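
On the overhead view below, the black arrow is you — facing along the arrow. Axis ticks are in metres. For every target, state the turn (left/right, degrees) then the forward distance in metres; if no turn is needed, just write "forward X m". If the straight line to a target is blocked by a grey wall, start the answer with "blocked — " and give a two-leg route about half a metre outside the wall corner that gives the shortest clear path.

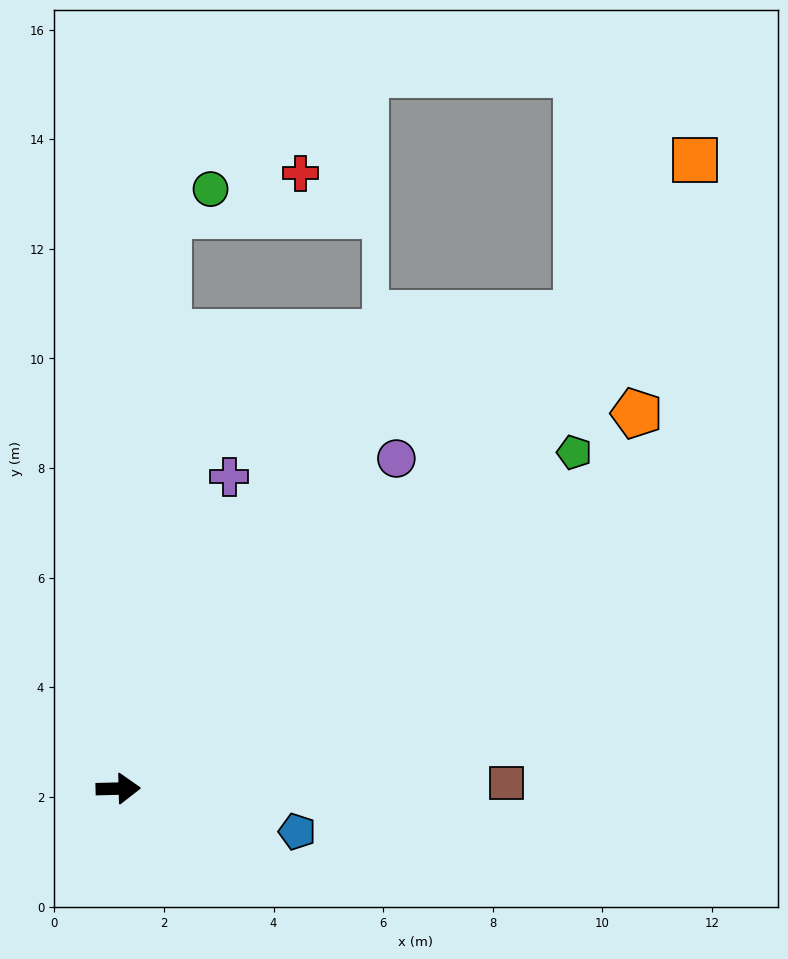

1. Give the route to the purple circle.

turn left 48°, forward 7.9 m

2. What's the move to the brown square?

forward 7.1 m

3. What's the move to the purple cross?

turn left 69°, forward 6.0 m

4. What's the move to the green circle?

blocked — turn left 84°, forward 10.5 m, then turn right 54°, forward 0.9 m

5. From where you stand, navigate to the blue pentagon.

turn right 15°, forward 3.4 m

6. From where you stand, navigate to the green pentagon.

turn left 35°, forward 10.3 m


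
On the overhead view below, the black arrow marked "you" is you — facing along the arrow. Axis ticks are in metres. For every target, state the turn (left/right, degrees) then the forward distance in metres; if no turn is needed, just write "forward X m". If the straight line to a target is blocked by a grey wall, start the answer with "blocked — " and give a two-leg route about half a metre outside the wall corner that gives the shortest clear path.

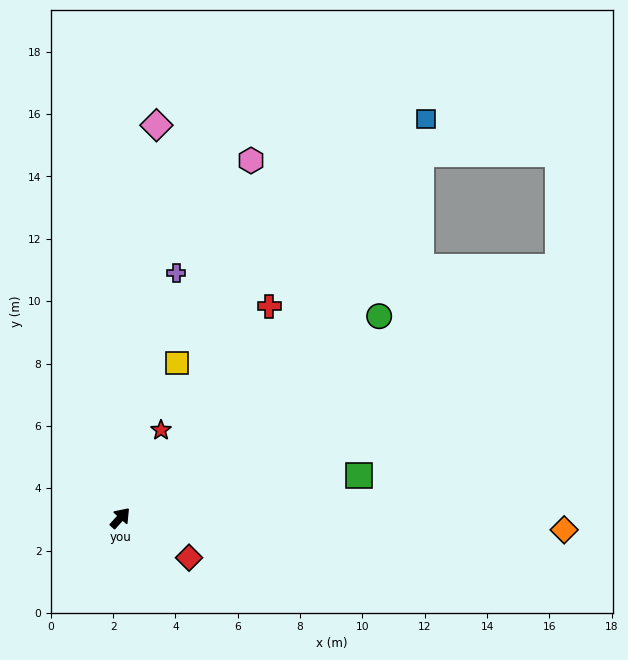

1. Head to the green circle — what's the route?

turn right 10°, forward 10.5 m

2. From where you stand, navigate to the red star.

turn left 17°, forward 3.1 m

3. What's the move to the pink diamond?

turn left 37°, forward 12.7 m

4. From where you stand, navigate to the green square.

turn right 38°, forward 7.8 m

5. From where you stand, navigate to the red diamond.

turn right 78°, forward 2.5 m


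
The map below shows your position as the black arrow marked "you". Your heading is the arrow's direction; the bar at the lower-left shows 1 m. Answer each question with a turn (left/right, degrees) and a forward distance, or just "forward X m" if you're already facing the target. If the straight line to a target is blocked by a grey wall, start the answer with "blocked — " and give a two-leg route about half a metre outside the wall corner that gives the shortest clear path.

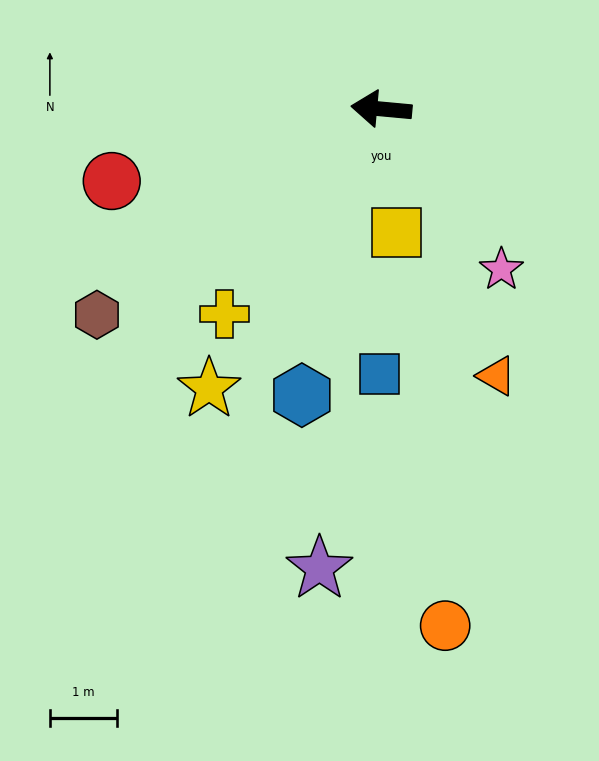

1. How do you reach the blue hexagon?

turn left 80°, forward 4.4 m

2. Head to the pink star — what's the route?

turn left 132°, forward 3.0 m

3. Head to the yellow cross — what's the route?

turn left 58°, forward 3.8 m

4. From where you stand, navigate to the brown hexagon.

turn left 41°, forward 5.2 m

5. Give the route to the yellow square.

turn left 102°, forward 1.8 m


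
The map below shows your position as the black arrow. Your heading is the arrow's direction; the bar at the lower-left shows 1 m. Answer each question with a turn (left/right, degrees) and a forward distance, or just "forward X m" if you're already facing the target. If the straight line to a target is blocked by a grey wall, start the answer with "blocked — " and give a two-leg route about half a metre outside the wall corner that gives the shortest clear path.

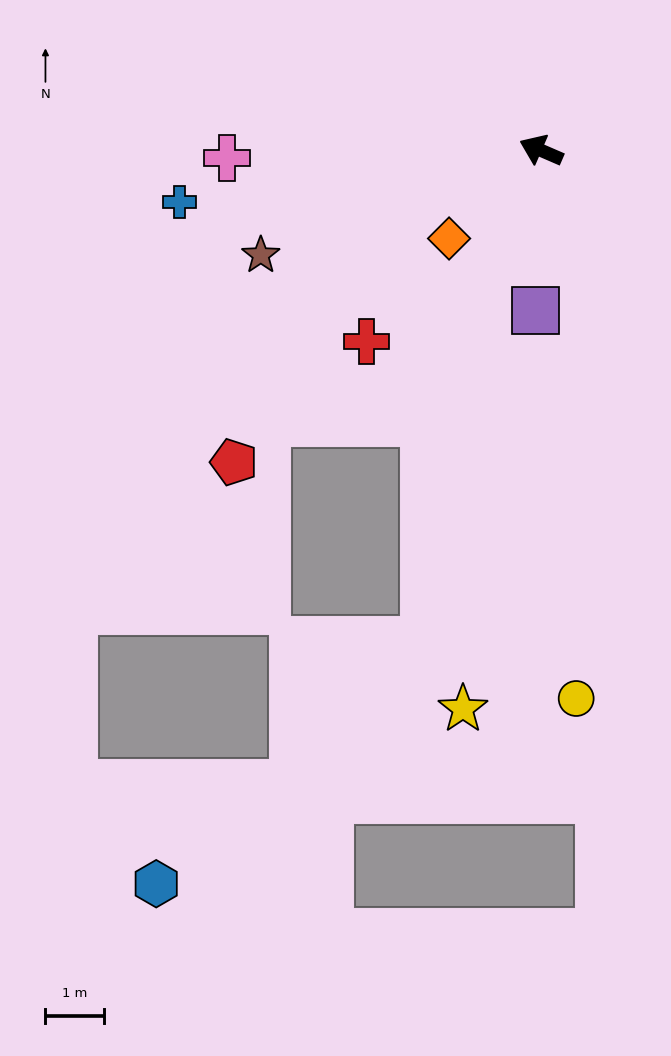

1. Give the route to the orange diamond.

turn left 67°, forward 2.2 m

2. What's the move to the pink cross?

turn left 25°, forward 5.4 m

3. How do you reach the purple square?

turn left 111°, forward 2.8 m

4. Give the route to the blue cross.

turn left 32°, forward 6.3 m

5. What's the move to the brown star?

turn left 44°, forward 5.1 m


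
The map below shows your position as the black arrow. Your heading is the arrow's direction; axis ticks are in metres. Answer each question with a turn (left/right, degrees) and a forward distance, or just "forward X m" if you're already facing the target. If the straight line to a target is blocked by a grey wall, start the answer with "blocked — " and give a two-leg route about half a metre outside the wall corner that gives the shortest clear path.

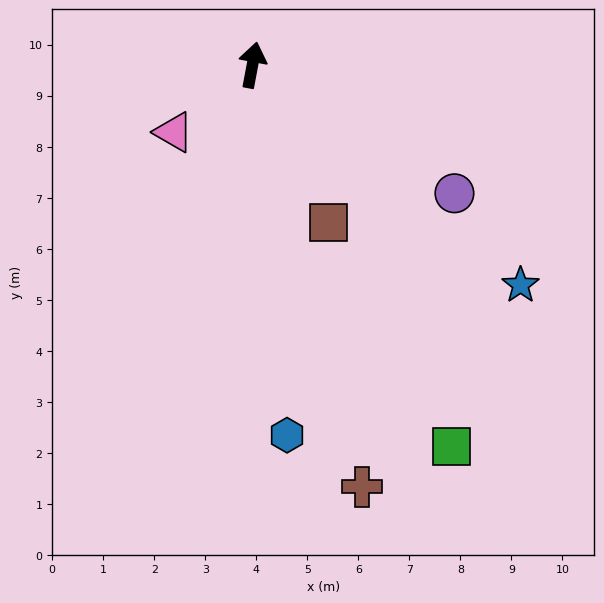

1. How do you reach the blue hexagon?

turn right 164°, forward 7.3 m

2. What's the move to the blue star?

turn right 119°, forward 6.8 m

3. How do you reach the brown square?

turn right 144°, forward 3.4 m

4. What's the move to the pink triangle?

turn left 141°, forward 2.0 m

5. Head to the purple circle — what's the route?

turn right 112°, forward 4.7 m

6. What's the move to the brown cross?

turn right 155°, forward 8.5 m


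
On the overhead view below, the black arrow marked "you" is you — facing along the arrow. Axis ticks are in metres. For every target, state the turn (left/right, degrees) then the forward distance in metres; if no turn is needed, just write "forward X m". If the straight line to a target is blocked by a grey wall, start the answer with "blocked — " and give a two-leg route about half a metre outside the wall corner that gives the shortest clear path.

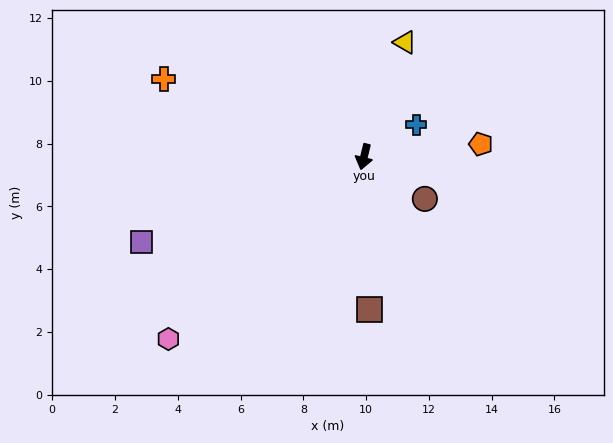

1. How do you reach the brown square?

turn left 16°, forward 4.9 m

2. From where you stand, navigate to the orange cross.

turn right 98°, forward 6.8 m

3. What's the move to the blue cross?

turn left 135°, forward 2.0 m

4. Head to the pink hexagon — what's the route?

turn right 33°, forward 8.5 m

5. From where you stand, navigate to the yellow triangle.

turn left 174°, forward 3.9 m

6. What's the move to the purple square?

turn right 55°, forward 7.6 m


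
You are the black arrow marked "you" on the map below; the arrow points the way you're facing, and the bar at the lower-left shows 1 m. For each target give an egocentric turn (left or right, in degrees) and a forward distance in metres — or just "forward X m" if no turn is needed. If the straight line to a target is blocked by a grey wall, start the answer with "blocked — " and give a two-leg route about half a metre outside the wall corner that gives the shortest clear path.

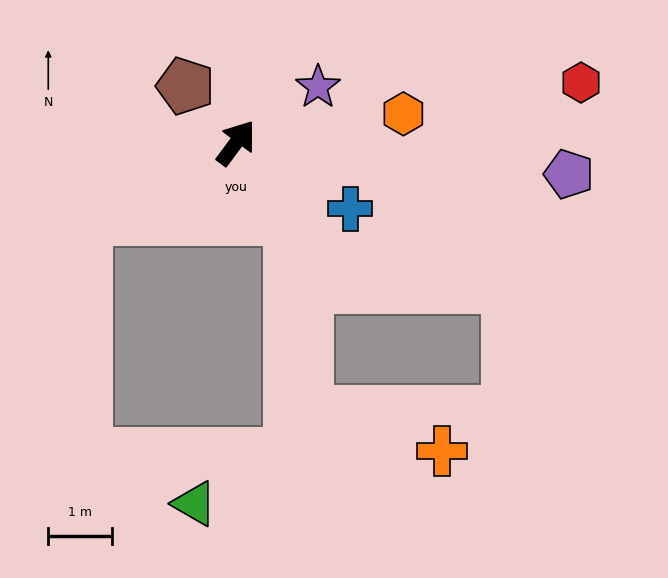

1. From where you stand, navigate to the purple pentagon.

turn right 59°, forward 5.2 m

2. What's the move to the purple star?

turn right 19°, forward 1.6 m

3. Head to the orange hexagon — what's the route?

turn right 44°, forward 2.7 m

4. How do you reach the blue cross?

turn right 84°, forward 2.1 m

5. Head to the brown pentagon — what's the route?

turn left 78°, forward 1.2 m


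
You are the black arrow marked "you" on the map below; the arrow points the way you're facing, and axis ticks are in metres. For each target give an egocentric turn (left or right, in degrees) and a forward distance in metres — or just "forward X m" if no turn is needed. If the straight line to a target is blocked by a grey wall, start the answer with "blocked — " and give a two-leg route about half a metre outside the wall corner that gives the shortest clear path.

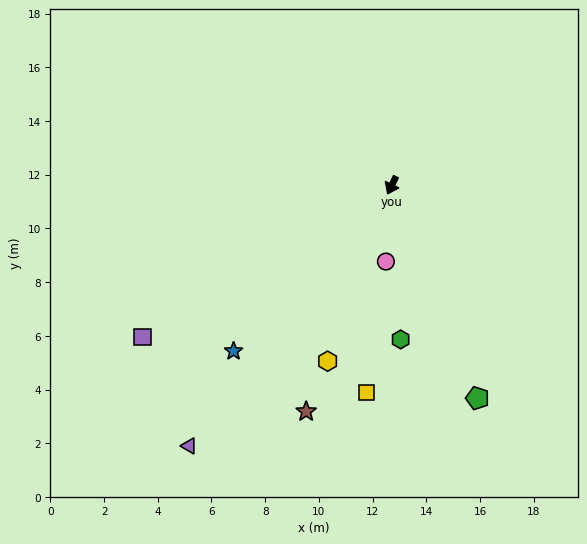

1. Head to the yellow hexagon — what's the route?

turn left 6°, forward 7.0 m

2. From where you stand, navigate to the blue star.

turn right 18°, forward 8.5 m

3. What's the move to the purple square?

turn right 33°, forward 10.9 m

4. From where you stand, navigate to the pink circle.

turn left 21°, forward 2.9 m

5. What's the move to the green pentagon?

turn left 48°, forward 8.5 m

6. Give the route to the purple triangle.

turn right 12°, forward 12.3 m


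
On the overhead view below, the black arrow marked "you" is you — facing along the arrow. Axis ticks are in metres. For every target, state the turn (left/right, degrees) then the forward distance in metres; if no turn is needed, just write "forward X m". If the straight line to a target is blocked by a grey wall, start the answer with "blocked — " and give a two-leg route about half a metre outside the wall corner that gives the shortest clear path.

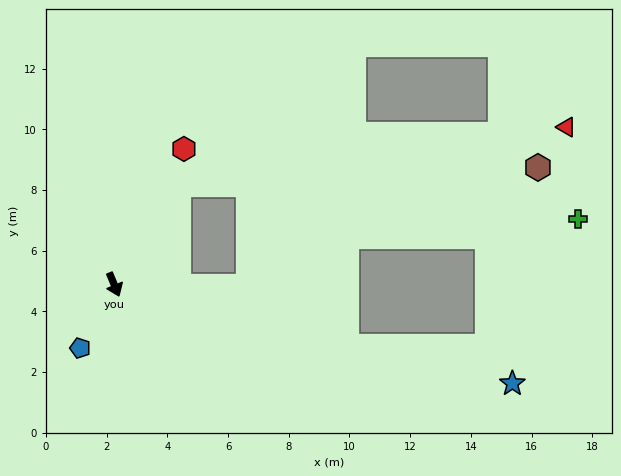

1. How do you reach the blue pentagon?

turn right 51°, forward 2.4 m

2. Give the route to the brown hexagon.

blocked — turn left 125°, forward 3.9 m, then turn right 55°, forward 11.9 m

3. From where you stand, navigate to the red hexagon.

turn left 130°, forward 5.0 m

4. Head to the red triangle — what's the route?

blocked — turn left 66°, forward 4.4 m, then turn left 28°, forward 11.7 m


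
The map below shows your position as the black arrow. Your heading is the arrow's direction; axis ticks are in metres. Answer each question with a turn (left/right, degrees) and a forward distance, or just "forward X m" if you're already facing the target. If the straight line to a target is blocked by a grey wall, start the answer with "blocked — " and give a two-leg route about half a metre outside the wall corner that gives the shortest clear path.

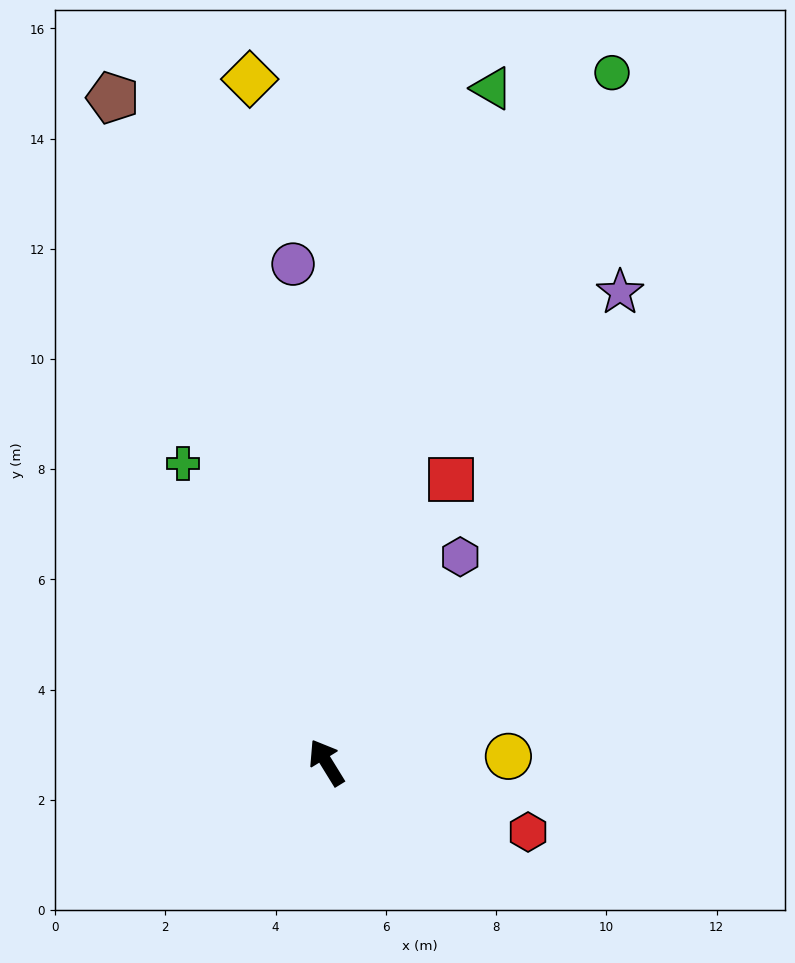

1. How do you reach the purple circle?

turn right 28°, forward 9.1 m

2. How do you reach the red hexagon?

turn right 141°, forward 3.9 m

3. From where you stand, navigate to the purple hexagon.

turn right 65°, forward 4.5 m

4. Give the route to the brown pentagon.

turn right 14°, forward 12.7 m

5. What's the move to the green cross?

turn right 6°, forward 6.0 m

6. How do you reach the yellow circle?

turn right 120°, forward 3.3 m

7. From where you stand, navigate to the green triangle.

turn right 45°, forward 12.6 m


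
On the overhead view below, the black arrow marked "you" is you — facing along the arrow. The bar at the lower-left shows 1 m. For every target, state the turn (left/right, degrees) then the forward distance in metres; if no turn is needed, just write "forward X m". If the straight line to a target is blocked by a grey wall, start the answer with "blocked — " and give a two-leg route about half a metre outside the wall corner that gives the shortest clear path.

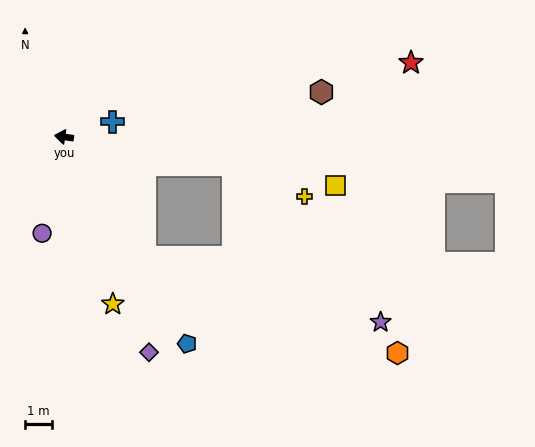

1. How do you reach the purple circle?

turn left 86°, forward 3.7 m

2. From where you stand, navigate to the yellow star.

turn left 115°, forward 6.6 m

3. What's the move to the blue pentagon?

turn left 129°, forward 9.1 m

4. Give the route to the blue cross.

turn right 154°, forward 1.9 m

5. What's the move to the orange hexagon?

blocked — turn left 133°, forward 5.5 m, then turn left 35°, forward 10.2 m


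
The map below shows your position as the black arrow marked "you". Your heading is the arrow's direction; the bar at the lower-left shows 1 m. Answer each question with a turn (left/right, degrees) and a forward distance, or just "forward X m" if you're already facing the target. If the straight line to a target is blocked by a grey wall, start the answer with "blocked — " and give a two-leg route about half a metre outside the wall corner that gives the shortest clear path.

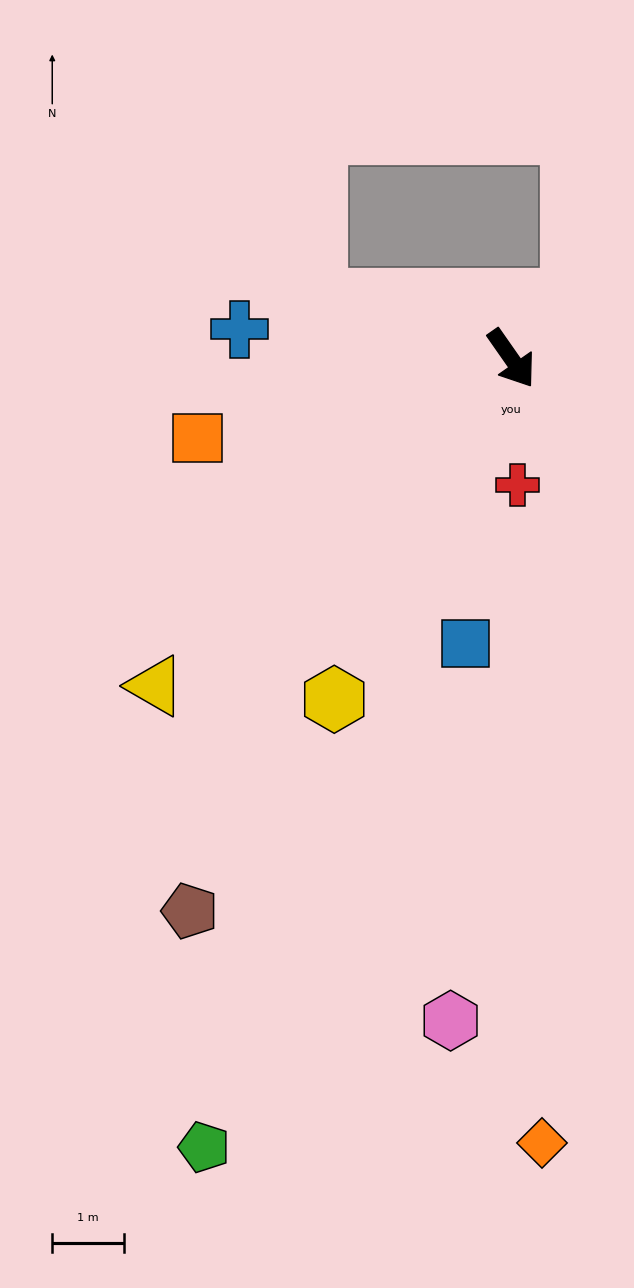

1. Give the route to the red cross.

turn right 32°, forward 1.8 m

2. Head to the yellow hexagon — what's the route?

turn right 62°, forward 5.3 m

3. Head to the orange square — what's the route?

turn right 111°, forward 4.5 m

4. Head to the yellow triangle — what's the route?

turn right 82°, forward 6.7 m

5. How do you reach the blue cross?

turn right 131°, forward 3.8 m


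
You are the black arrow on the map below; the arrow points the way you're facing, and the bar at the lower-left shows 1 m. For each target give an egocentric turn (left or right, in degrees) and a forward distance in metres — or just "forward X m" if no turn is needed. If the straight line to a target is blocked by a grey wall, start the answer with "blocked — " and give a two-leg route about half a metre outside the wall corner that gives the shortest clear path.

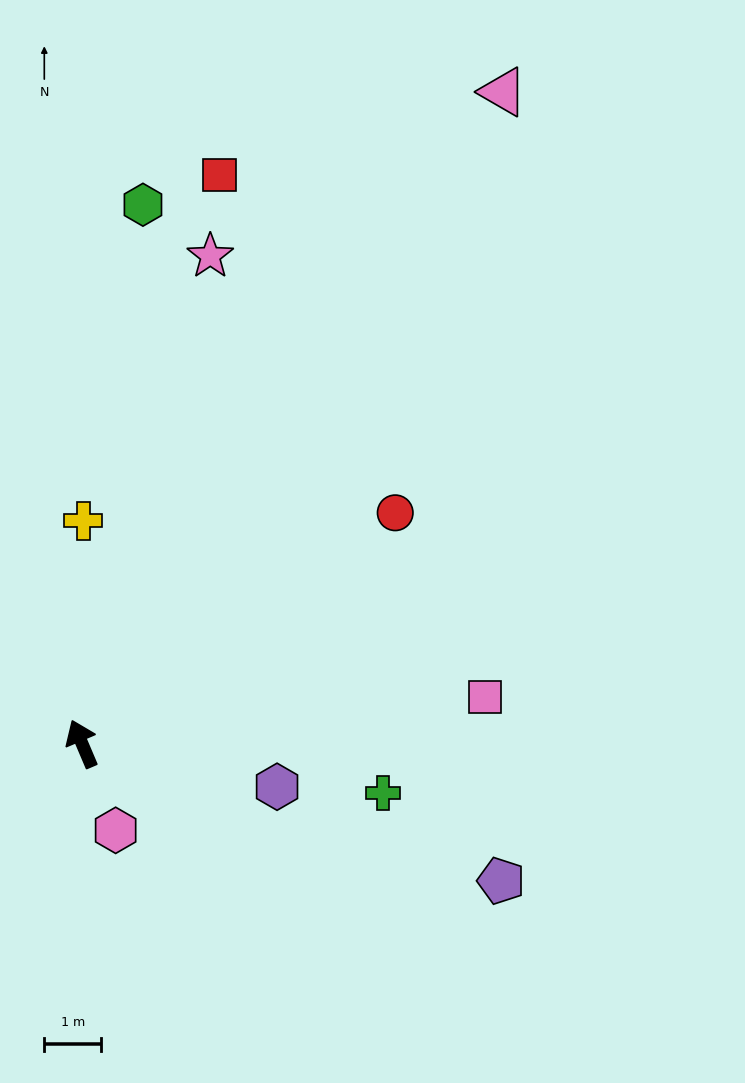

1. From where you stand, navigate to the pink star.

turn right 38°, forward 8.8 m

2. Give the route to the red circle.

turn right 77°, forward 6.8 m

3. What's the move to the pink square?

turn right 106°, forward 7.1 m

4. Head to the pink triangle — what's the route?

turn right 56°, forward 13.6 m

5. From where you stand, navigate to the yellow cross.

turn right 23°, forward 3.9 m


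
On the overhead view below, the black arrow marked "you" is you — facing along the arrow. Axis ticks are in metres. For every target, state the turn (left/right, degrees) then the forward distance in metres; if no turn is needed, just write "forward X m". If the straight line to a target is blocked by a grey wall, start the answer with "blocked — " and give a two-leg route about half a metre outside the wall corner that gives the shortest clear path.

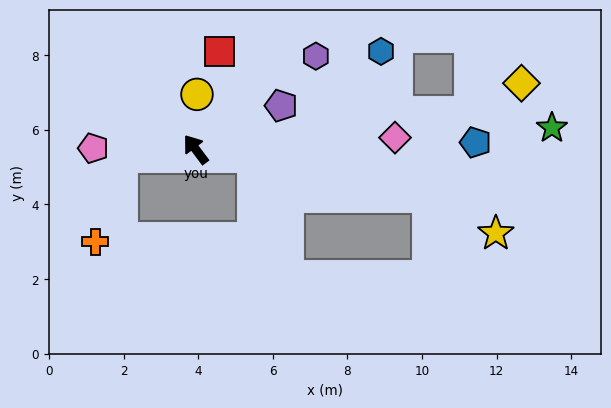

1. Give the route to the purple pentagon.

turn right 100°, forward 2.6 m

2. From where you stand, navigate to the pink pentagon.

turn left 53°, forward 2.7 m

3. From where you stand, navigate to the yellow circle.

turn right 38°, forward 1.5 m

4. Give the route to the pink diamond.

turn right 124°, forward 5.4 m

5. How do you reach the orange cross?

blocked — turn left 59°, forward 2.0 m, then turn left 66°, forward 2.4 m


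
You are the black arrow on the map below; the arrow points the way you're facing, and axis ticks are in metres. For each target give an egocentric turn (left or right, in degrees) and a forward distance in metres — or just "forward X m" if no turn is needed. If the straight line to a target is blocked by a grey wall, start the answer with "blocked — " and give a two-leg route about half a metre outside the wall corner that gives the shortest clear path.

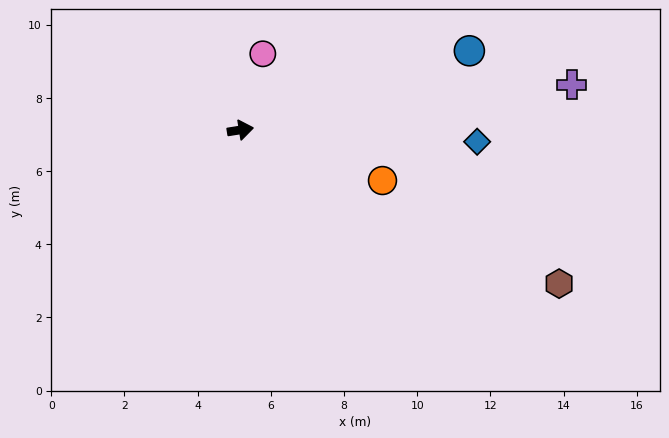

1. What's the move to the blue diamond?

turn right 12°, forward 6.5 m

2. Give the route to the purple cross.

forward 9.1 m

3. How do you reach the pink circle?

turn left 65°, forward 2.2 m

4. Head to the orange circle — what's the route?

turn right 29°, forward 4.1 m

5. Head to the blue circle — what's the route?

turn left 10°, forward 6.6 m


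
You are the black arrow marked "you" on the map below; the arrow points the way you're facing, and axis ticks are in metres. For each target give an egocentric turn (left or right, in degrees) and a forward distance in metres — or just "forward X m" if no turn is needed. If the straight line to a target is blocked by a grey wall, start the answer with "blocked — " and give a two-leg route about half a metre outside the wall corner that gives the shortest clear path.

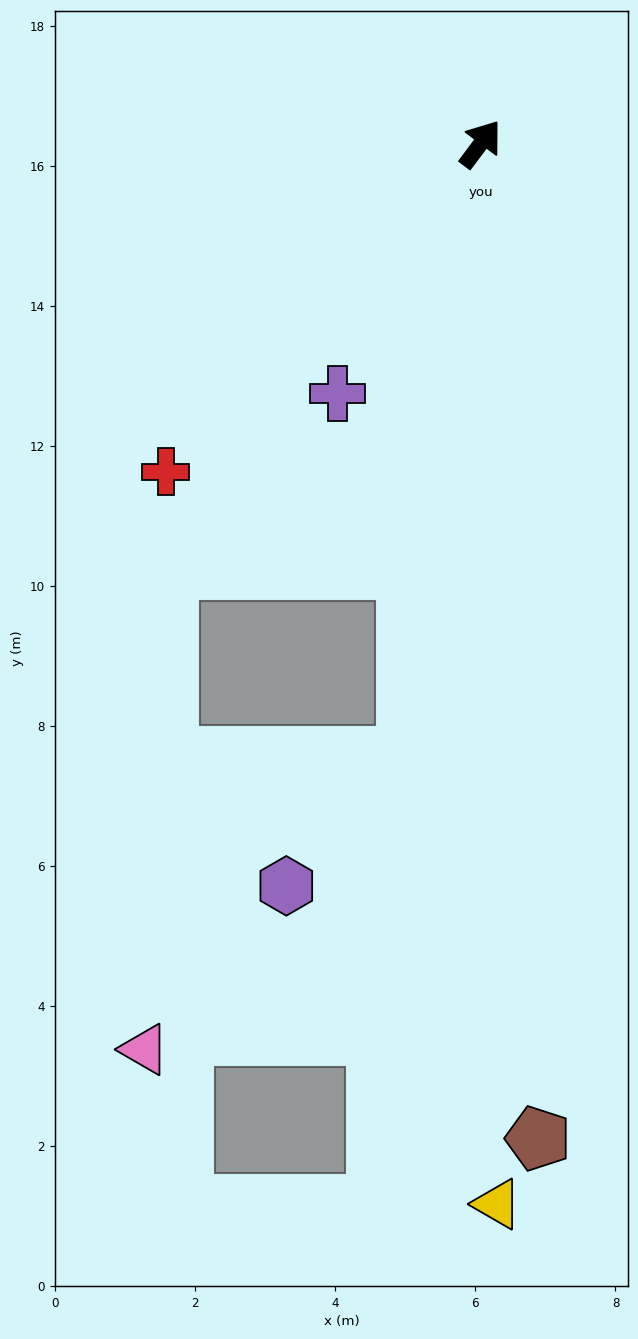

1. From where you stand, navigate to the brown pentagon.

turn right 140°, forward 14.2 m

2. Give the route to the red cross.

turn left 173°, forward 6.5 m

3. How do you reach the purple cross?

turn right 173°, forward 4.1 m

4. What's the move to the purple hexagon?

blocked — turn right 150°, forward 8.8 m, then turn right 36°, forward 2.5 m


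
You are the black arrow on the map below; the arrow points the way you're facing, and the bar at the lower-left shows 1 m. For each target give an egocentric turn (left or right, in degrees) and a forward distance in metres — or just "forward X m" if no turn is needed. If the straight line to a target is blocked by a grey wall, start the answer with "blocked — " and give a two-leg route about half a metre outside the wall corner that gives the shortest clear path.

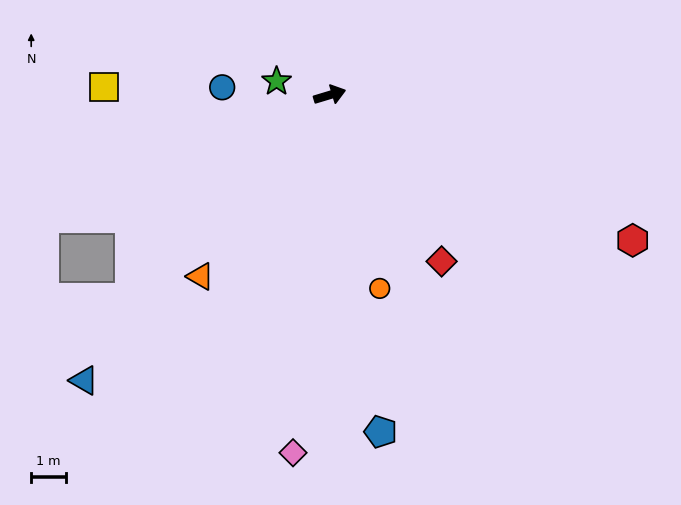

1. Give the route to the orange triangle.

turn right 142°, forward 6.4 m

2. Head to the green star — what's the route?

turn left 149°, forward 1.6 m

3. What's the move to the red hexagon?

turn right 42°, forward 9.6 m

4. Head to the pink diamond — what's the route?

turn right 113°, forward 10.3 m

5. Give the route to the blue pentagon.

turn right 98°, forward 9.7 m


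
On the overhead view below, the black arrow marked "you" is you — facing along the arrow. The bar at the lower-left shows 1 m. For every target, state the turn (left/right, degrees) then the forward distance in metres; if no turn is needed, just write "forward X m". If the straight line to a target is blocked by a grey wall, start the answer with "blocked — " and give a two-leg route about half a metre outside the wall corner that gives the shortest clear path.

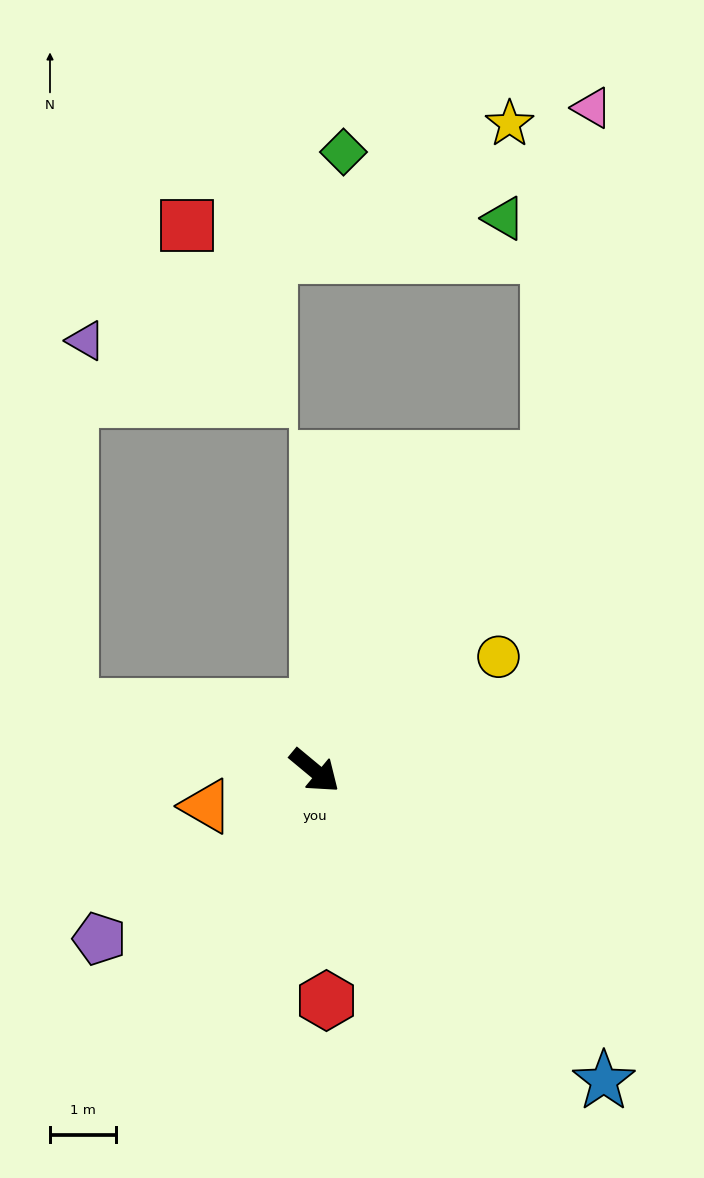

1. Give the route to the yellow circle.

turn left 72°, forward 3.3 m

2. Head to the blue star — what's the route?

turn right 7°, forward 6.5 m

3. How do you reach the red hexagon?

turn right 47°, forward 3.5 m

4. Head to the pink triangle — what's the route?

blocked — turn left 93°, forward 6.0 m, then turn left 30°, forward 5.4 m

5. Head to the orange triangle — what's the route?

turn right 122°, forward 1.7 m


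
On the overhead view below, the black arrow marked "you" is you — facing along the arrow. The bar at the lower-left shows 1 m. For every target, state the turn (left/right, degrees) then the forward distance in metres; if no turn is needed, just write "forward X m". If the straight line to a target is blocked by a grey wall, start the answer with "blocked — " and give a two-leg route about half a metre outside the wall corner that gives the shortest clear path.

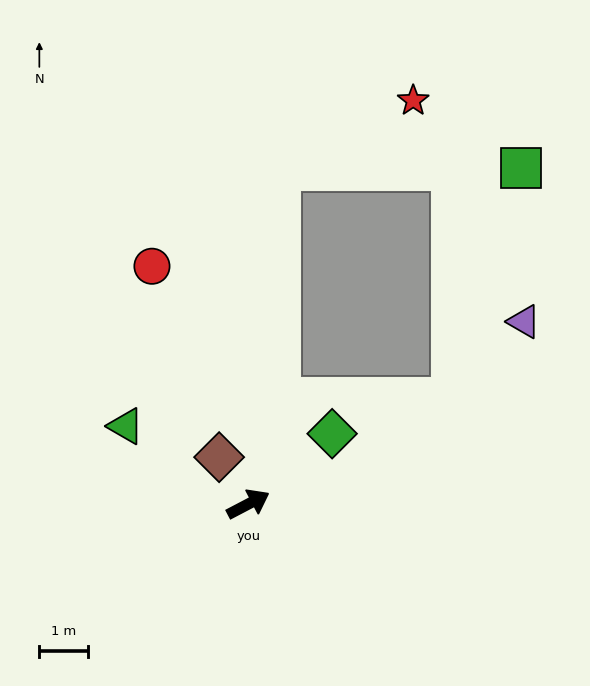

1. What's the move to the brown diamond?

turn left 94°, forward 1.1 m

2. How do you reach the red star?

blocked — turn left 57°, forward 6.9 m, then turn right 57°, forward 3.1 m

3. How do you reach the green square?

blocked — turn left 57°, forward 6.9 m, then turn right 84°, forward 5.0 m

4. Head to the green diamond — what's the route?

turn left 12°, forward 2.3 m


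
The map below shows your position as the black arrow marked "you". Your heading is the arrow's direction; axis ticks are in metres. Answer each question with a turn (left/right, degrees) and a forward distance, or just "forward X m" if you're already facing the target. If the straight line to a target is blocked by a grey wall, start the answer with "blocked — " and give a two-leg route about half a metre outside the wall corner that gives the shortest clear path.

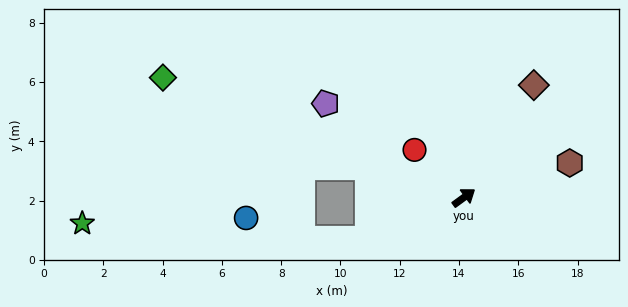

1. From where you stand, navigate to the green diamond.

turn left 122°, forward 10.9 m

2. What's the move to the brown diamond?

turn left 22°, forward 4.5 m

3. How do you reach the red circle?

turn left 100°, forward 2.3 m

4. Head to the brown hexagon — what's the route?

turn right 18°, forward 3.8 m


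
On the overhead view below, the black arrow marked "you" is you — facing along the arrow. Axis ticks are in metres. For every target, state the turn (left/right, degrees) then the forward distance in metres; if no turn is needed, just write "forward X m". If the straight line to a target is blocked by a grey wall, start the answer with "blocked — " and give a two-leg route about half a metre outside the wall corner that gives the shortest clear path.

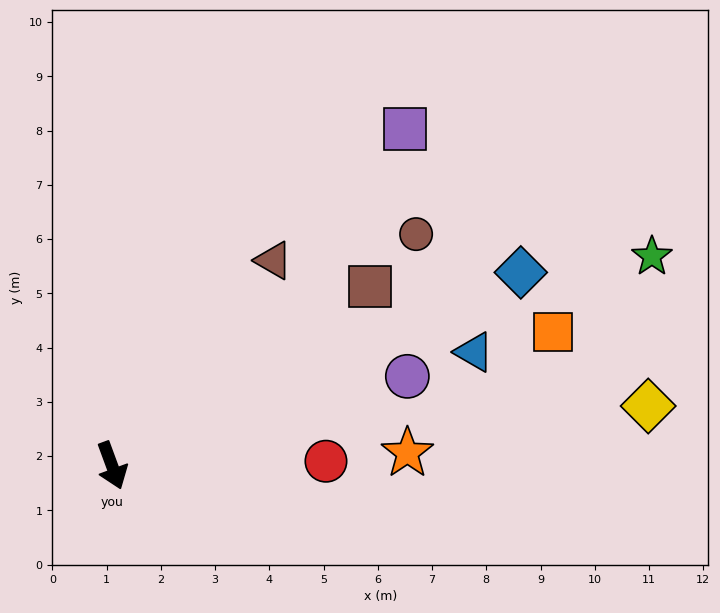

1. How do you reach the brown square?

turn left 104°, forward 5.8 m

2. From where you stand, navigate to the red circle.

turn left 71°, forward 3.9 m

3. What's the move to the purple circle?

turn left 87°, forward 5.7 m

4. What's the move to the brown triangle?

turn left 122°, forward 4.8 m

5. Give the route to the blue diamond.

turn left 95°, forward 8.3 m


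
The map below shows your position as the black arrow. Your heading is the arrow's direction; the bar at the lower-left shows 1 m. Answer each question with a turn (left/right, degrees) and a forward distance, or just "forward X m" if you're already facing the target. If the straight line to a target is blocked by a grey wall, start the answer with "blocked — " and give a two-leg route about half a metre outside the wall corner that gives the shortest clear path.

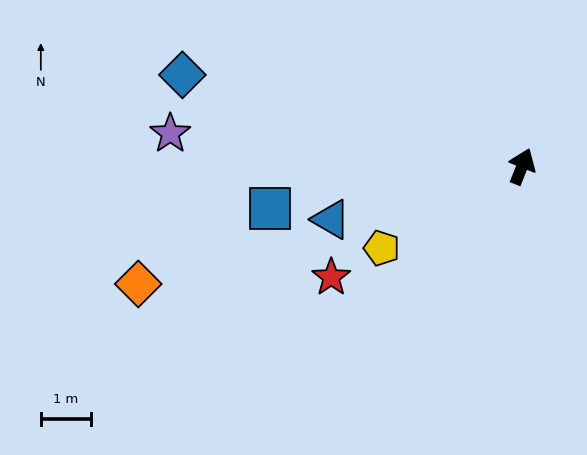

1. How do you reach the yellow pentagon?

turn left 142°, forward 3.2 m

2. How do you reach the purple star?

turn left 106°, forward 7.0 m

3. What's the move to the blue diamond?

turn left 97°, forward 6.9 m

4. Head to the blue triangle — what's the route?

turn left 127°, forward 3.9 m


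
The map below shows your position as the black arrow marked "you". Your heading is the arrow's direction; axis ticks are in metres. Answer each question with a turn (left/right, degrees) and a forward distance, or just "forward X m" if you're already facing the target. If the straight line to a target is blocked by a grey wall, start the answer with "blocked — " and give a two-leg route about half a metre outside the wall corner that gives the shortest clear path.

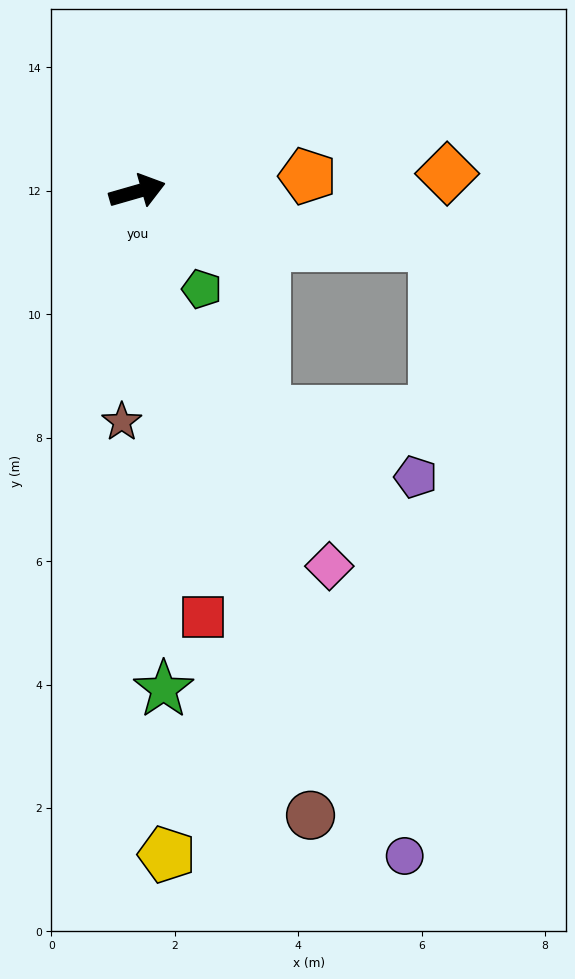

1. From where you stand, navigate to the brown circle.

turn right 91°, forward 10.5 m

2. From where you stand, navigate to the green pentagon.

turn right 73°, forward 1.9 m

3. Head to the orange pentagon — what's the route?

turn right 11°, forward 2.8 m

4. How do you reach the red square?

turn right 97°, forward 7.0 m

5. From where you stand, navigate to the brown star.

turn right 110°, forward 3.7 m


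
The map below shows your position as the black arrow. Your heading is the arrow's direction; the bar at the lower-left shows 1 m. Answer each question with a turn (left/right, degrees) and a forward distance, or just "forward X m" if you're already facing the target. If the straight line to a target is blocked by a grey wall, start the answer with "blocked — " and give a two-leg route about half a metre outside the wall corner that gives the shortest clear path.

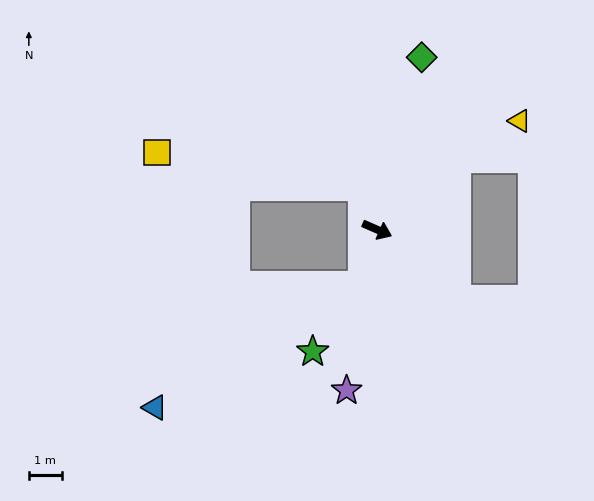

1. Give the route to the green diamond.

turn left 99°, forward 5.4 m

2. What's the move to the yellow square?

blocked — turn left 134°, forward 1.4 m, then turn left 60°, forward 6.3 m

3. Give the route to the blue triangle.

blocked — turn right 82°, forward 1.7 m, then turn right 44°, forward 7.3 m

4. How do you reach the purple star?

turn right 77°, forward 5.0 m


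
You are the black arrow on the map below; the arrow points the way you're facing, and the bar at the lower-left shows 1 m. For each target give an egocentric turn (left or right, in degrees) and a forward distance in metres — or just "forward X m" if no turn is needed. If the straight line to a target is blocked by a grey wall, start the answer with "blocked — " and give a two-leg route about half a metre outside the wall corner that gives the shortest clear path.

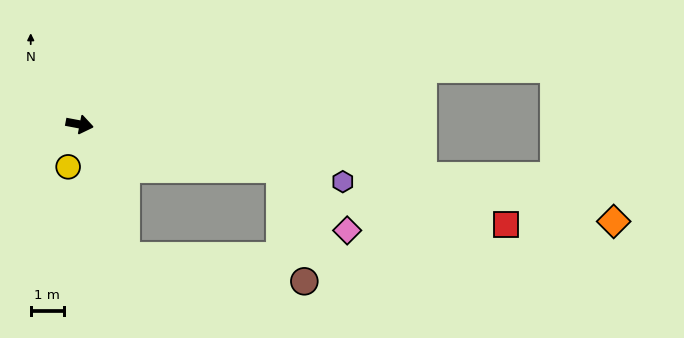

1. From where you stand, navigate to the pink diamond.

blocked — forward 6.1 m, then turn right 32°, forward 2.7 m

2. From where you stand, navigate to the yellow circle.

turn right 94°, forward 1.3 m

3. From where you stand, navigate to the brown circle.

blocked — turn right 60°, forward 4.2 m, then turn left 63°, forward 5.4 m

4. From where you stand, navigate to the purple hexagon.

forward 8.1 m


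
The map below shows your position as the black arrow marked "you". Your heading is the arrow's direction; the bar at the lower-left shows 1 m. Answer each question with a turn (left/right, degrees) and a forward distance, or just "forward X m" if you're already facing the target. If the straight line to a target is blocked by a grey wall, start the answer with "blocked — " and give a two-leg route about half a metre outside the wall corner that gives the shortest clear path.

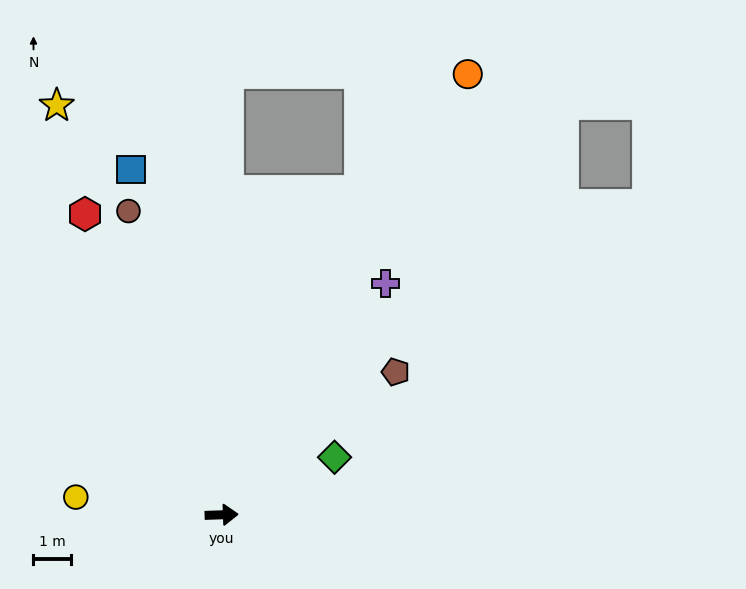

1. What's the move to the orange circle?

turn left 59°, forward 13.5 m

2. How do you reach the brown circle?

turn left 105°, forward 8.5 m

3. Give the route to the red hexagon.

turn left 112°, forward 8.9 m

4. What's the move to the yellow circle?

turn left 171°, forward 3.9 m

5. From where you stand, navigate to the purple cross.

turn left 53°, forward 7.6 m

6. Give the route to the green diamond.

turn left 25°, forward 3.4 m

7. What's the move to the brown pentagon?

turn left 37°, forward 6.0 m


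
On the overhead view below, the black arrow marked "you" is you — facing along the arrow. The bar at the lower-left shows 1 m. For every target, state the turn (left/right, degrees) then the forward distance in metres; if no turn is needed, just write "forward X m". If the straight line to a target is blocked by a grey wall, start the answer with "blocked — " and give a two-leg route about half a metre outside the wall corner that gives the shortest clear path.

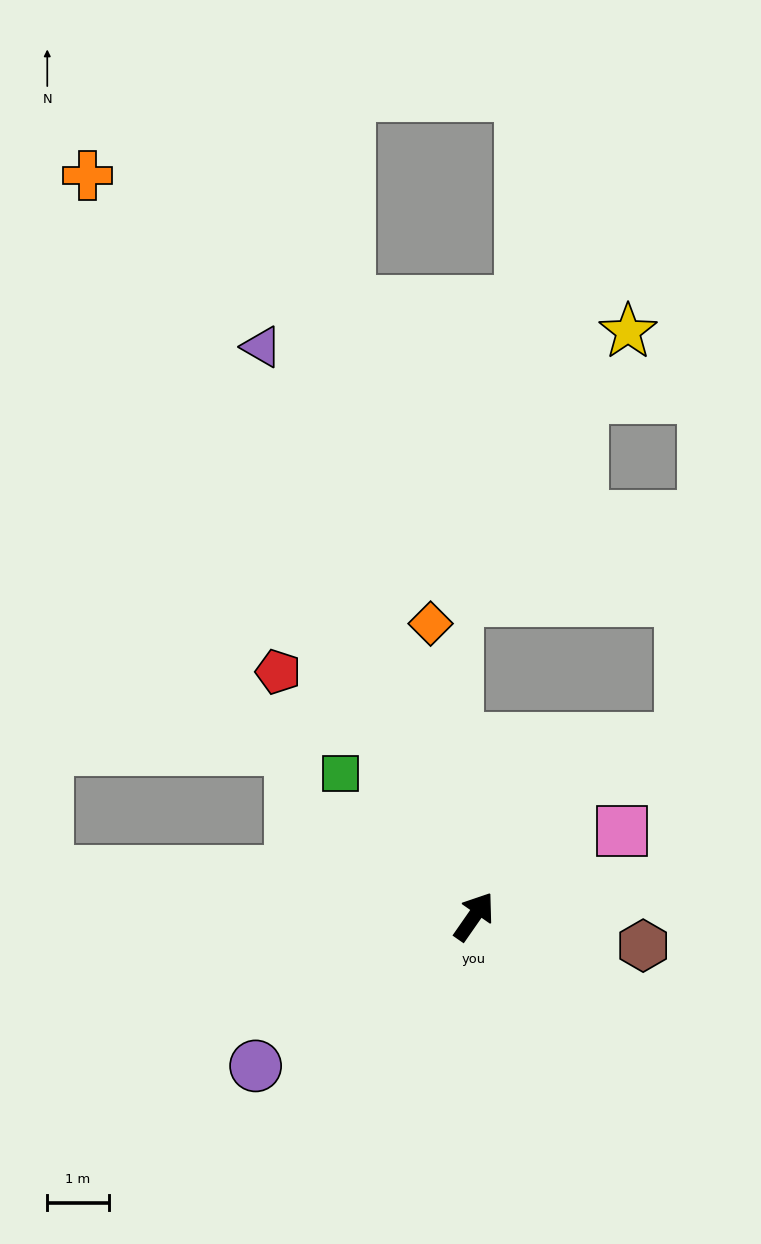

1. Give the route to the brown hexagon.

turn right 65°, forward 2.8 m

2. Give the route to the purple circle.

turn left 159°, forward 4.3 m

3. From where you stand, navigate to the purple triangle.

turn left 55°, forward 9.9 m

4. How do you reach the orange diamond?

turn left 43°, forward 4.8 m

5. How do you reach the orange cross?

turn left 62°, forward 13.6 m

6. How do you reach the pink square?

turn right 25°, forward 2.8 m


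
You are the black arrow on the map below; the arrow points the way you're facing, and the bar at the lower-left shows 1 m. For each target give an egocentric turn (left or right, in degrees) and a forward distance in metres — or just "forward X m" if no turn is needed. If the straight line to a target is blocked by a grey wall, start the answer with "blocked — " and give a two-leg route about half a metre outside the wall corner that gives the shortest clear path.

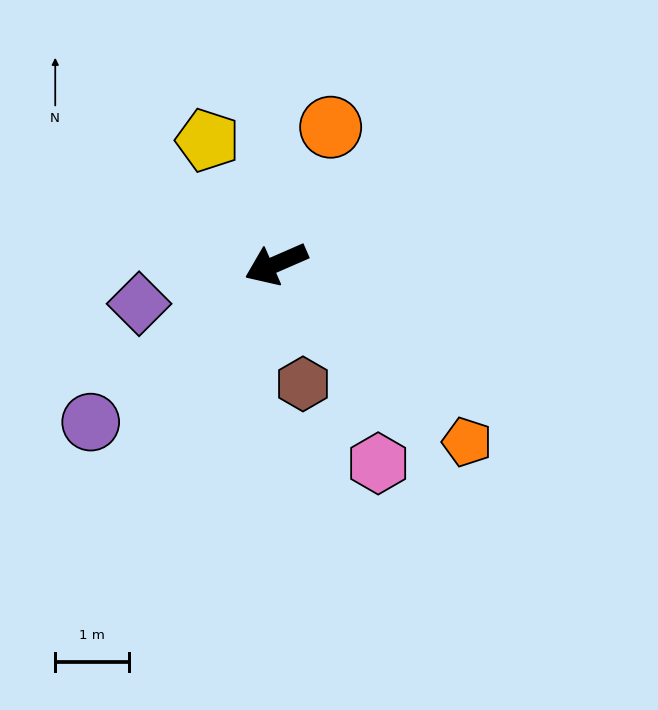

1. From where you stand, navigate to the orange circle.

turn right 135°, forward 2.0 m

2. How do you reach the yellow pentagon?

turn right 85°, forward 1.9 m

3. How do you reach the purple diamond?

turn right 7°, forward 1.9 m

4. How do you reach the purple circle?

turn left 17°, forward 3.3 m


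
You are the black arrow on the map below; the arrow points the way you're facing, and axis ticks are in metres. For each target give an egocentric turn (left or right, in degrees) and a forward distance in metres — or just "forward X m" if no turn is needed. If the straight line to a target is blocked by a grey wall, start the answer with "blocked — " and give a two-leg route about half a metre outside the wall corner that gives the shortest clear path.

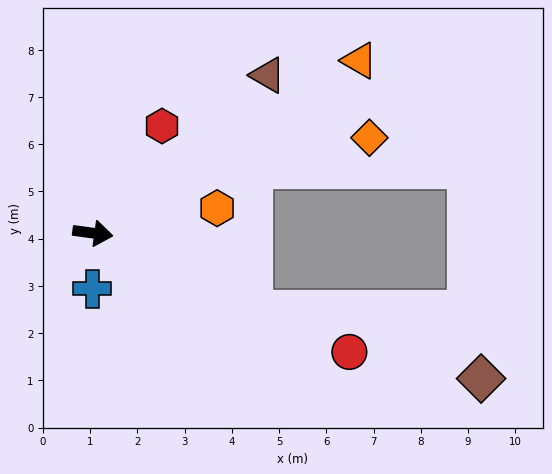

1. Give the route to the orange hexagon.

turn left 19°, forward 2.7 m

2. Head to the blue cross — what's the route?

turn right 83°, forward 1.2 m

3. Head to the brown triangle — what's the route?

turn left 50°, forward 5.0 m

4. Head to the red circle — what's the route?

turn right 17°, forward 6.0 m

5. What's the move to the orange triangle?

turn left 41°, forward 6.7 m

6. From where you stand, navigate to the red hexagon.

turn left 65°, forward 2.7 m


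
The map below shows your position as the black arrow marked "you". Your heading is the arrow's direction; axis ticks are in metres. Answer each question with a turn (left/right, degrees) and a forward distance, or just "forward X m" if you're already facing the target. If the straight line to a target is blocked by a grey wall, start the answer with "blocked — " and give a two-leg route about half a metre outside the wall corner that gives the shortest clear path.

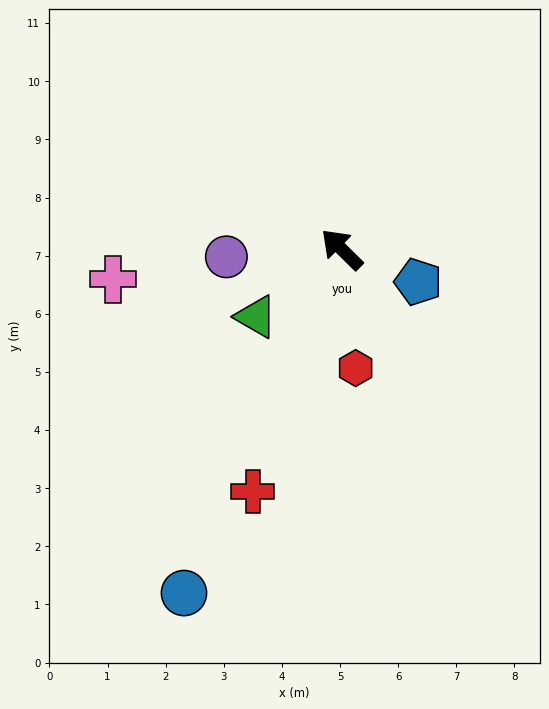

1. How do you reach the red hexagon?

turn left 141°, forward 2.1 m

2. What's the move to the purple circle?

turn left 48°, forward 2.0 m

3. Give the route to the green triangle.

turn left 83°, forward 1.9 m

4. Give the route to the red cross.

turn left 114°, forward 4.4 m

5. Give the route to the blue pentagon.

turn right 159°, forward 1.4 m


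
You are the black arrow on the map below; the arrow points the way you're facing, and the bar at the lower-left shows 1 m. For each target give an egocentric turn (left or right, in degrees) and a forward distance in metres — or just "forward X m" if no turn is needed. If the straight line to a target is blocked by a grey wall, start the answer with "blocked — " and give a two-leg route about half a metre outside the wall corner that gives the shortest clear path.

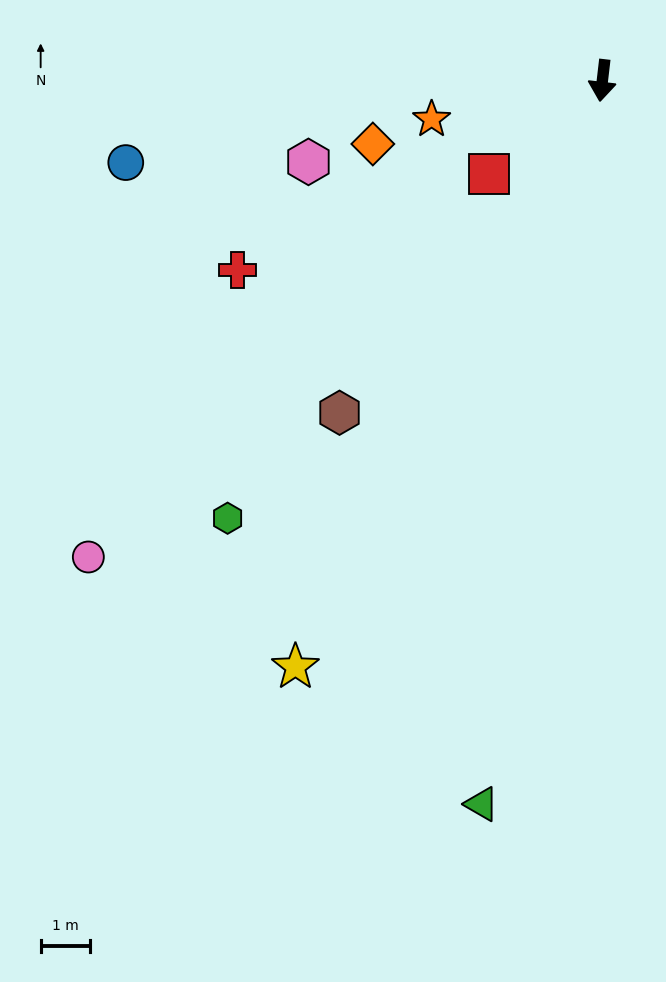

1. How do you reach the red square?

turn right 44°, forward 3.0 m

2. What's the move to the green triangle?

turn right 3°, forward 14.9 m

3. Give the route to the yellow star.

turn right 21°, forward 13.4 m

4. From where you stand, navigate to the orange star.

turn right 71°, forward 3.6 m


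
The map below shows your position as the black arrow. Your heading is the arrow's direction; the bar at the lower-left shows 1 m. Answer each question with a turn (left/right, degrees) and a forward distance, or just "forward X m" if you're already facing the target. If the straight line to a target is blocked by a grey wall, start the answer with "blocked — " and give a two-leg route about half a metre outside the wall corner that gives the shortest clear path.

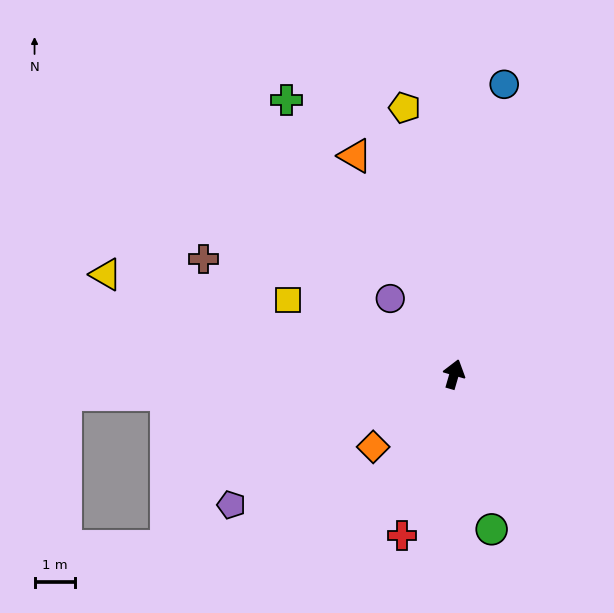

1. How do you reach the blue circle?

turn left 6°, forward 7.4 m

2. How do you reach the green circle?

turn right 150°, forward 4.0 m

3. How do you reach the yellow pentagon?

turn left 27°, forward 6.8 m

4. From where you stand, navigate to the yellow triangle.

turn left 90°, forward 9.1 m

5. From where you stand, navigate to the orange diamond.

turn left 148°, forward 2.7 m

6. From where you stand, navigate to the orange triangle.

turn left 41°, forward 6.0 m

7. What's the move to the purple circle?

turn left 56°, forward 2.5 m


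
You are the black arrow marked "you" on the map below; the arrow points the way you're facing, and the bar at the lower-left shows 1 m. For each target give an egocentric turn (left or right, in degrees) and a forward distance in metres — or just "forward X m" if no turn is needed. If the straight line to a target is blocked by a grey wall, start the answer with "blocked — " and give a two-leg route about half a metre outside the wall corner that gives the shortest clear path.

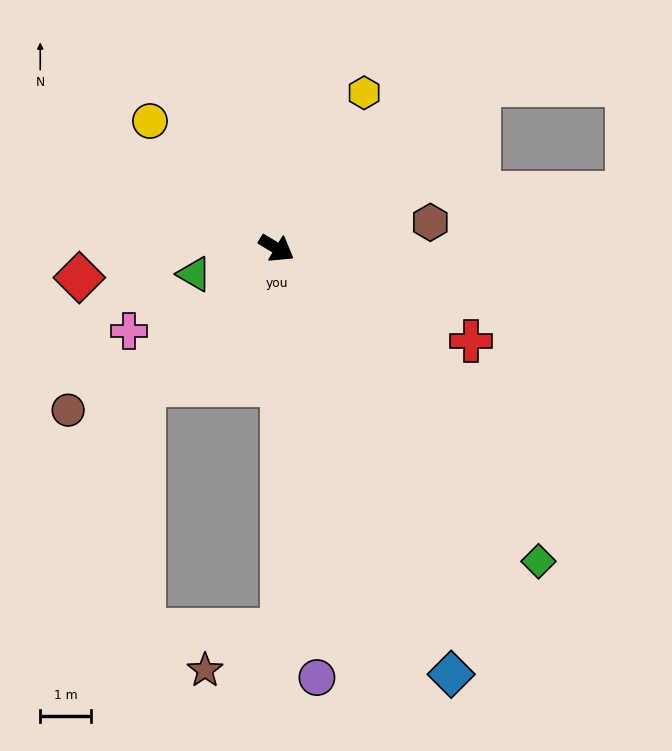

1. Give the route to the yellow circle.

turn left 166°, forward 3.5 m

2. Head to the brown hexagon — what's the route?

turn left 41°, forward 3.1 m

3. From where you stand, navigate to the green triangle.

turn right 132°, forward 1.7 m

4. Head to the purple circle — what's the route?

turn right 54°, forward 8.5 m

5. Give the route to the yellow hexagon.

turn left 92°, forward 3.5 m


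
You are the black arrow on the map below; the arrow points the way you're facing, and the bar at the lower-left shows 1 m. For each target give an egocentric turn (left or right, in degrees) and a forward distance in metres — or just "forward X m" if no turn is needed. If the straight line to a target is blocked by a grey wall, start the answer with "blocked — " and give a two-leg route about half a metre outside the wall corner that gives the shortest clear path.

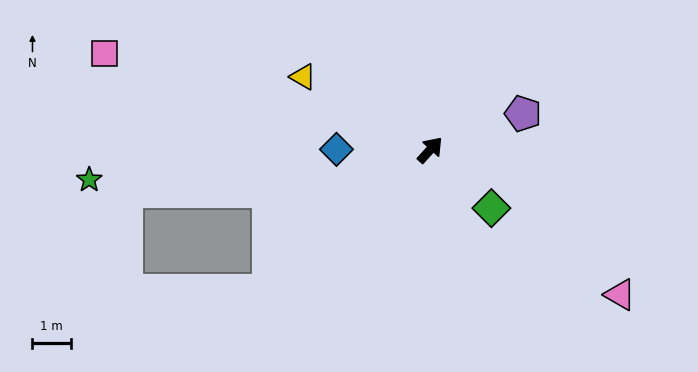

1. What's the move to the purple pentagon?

turn right 26°, forward 2.6 m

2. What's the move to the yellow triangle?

turn left 102°, forward 3.8 m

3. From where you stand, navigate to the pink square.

turn left 116°, forward 8.8 m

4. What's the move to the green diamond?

turn right 91°, forward 2.2 m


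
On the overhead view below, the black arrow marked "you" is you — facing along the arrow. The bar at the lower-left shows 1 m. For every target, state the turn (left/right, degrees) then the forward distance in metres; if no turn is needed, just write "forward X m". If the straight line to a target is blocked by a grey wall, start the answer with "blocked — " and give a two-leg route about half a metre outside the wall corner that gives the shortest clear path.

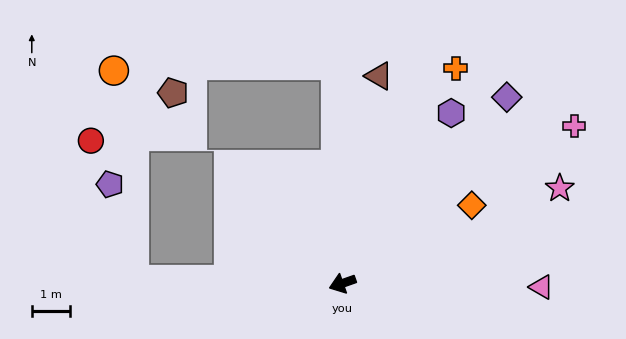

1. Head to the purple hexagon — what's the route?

turn right 142°, forward 5.3 m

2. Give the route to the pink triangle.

turn left 160°, forward 5.3 m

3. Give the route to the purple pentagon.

blocked — turn right 20°, forward 5.5 m, then turn right 76°, forward 2.6 m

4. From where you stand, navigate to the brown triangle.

turn right 119°, forward 5.6 m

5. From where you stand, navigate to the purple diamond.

turn right 151°, forward 6.6 m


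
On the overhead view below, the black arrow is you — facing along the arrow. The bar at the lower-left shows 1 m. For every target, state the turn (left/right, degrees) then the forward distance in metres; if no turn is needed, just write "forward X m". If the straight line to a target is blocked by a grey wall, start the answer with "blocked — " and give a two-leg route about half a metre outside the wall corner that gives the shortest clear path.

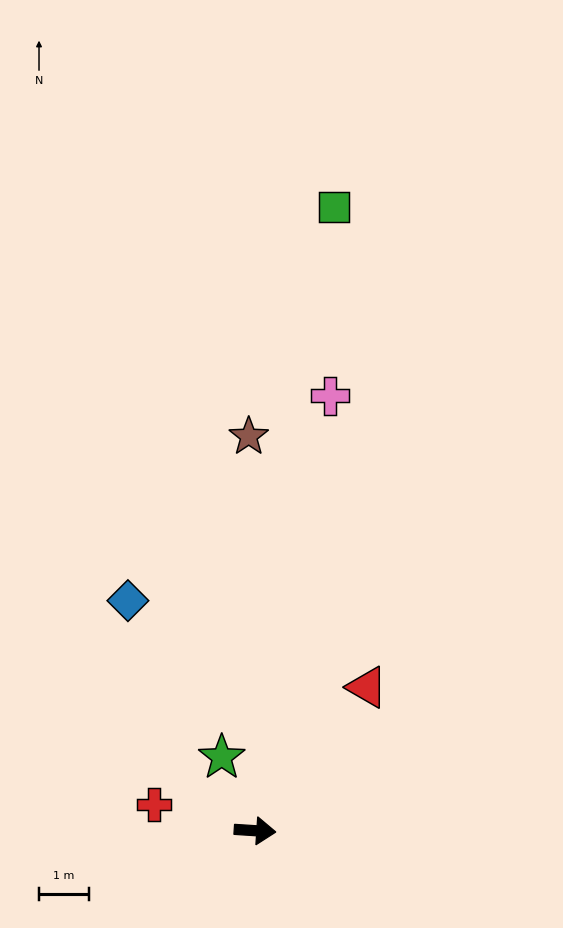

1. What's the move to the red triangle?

turn left 56°, forward 3.6 m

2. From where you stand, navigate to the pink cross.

turn left 84°, forward 8.8 m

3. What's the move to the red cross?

turn left 169°, forward 2.1 m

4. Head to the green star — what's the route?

turn left 118°, forward 1.6 m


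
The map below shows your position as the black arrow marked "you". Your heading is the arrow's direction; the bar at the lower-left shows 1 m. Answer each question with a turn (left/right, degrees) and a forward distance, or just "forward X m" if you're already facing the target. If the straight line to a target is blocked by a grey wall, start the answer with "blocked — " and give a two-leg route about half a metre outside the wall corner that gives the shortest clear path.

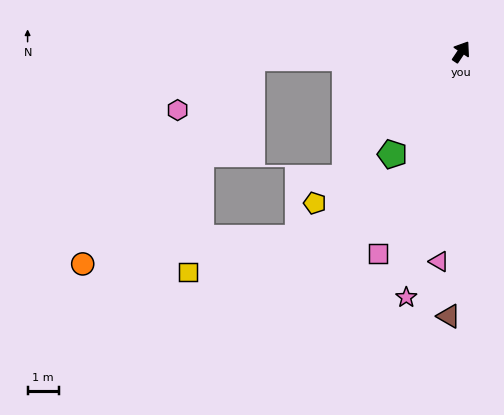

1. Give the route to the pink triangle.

turn right 152°, forward 6.8 m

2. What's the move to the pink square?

turn right 169°, forward 7.0 m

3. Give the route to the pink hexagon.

blocked — turn left 126°, forward 6.8 m, then turn left 33°, forward 2.9 m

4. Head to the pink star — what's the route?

turn right 159°, forward 8.1 m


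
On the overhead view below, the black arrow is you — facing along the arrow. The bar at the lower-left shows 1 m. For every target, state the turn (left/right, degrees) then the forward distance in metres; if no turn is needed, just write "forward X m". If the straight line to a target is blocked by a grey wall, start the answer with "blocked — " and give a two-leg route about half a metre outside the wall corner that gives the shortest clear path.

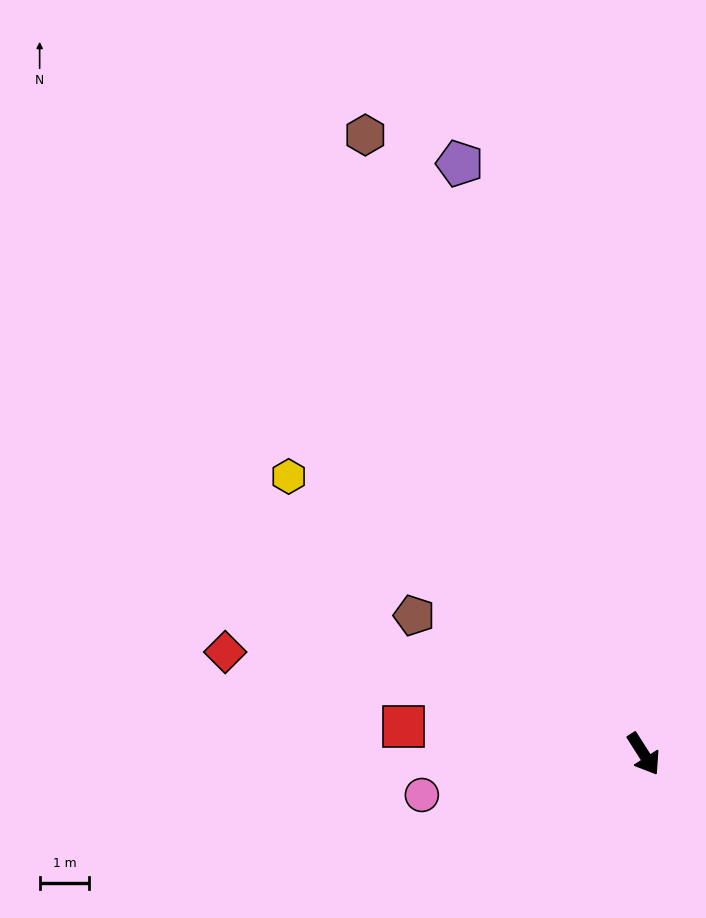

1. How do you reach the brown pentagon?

turn right 154°, forward 5.4 m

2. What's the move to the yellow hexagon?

turn right 160°, forward 9.1 m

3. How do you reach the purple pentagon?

turn left 165°, forward 12.4 m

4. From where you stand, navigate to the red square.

turn right 129°, forward 4.9 m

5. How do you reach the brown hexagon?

turn left 172°, forward 13.6 m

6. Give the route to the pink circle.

turn right 112°, forward 4.5 m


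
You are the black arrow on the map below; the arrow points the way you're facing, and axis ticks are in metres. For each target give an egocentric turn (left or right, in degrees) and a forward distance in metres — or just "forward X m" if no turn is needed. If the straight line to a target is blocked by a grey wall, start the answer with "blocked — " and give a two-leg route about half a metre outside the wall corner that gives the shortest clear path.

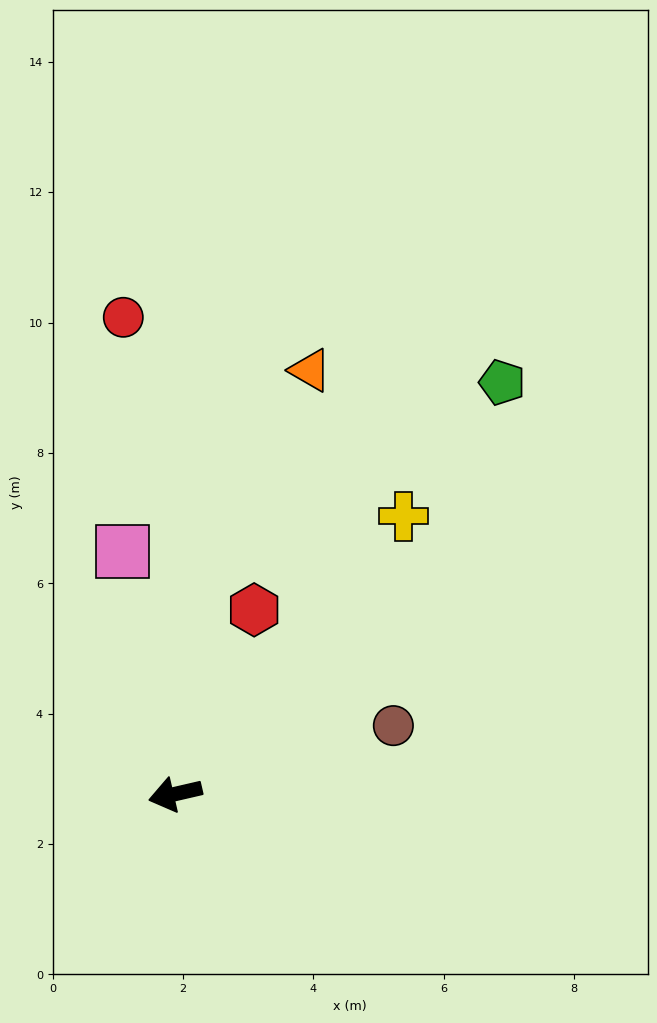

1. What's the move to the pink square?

turn right 91°, forward 3.8 m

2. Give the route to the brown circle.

turn right 176°, forward 3.5 m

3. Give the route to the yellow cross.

turn right 142°, forward 5.5 m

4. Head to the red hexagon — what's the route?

turn right 126°, forward 3.1 m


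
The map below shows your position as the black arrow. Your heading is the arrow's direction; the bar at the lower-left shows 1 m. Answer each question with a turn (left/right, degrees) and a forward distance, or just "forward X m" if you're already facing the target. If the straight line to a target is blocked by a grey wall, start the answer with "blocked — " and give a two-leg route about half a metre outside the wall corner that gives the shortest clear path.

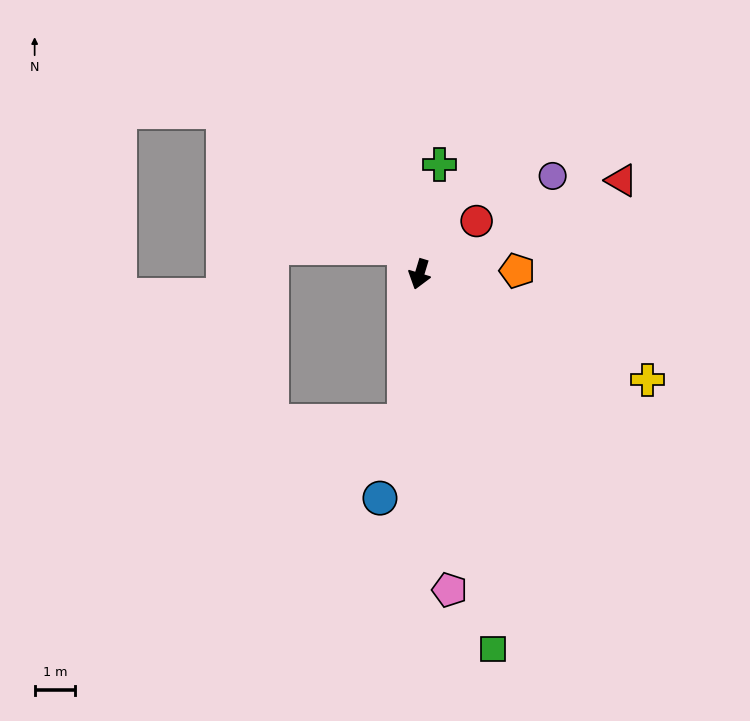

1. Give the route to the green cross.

turn right 174°, forward 2.7 m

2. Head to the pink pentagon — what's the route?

turn left 22°, forward 7.8 m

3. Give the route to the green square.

turn left 28°, forward 9.4 m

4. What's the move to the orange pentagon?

turn left 109°, forward 2.4 m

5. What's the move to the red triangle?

turn left 132°, forward 5.5 m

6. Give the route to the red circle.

turn left 150°, forward 1.9 m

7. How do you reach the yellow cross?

turn left 82°, forward 6.2 m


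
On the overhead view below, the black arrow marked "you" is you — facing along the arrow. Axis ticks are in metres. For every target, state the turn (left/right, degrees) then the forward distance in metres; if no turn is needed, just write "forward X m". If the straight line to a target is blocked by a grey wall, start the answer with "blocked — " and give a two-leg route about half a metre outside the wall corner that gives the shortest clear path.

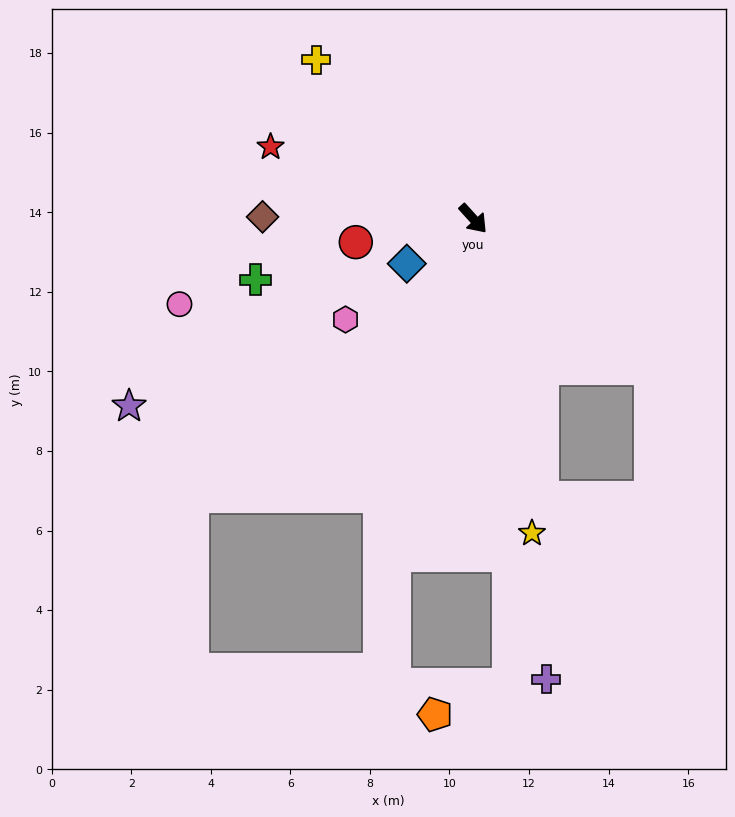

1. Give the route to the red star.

turn right 152°, forward 5.4 m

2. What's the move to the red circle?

turn right 121°, forward 3.0 m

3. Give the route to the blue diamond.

turn right 98°, forward 2.0 m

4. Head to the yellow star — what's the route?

turn right 32°, forward 8.0 m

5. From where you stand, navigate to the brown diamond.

turn right 133°, forward 5.3 m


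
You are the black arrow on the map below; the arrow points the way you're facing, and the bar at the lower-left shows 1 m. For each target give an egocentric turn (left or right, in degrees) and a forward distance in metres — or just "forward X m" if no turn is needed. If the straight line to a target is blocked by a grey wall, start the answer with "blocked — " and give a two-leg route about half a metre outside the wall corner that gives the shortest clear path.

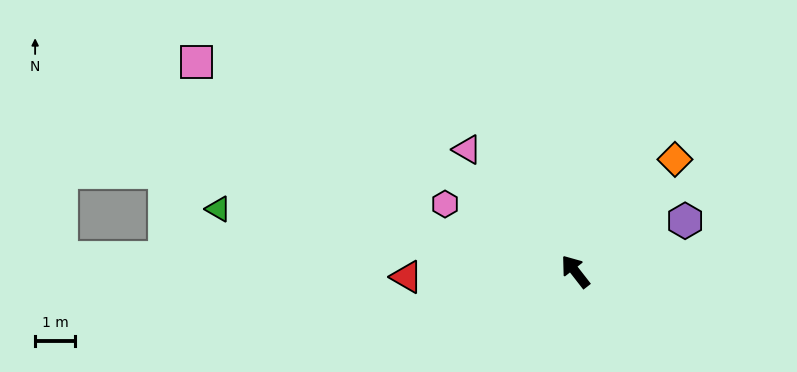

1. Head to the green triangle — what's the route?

turn left 42°, forward 9.0 m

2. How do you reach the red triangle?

turn left 54°, forward 4.2 m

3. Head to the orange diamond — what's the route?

turn right 80°, forward 3.7 m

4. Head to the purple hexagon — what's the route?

turn right 103°, forward 3.0 m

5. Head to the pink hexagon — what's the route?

turn left 25°, forward 3.7 m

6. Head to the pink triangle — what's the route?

turn left 4°, forward 4.1 m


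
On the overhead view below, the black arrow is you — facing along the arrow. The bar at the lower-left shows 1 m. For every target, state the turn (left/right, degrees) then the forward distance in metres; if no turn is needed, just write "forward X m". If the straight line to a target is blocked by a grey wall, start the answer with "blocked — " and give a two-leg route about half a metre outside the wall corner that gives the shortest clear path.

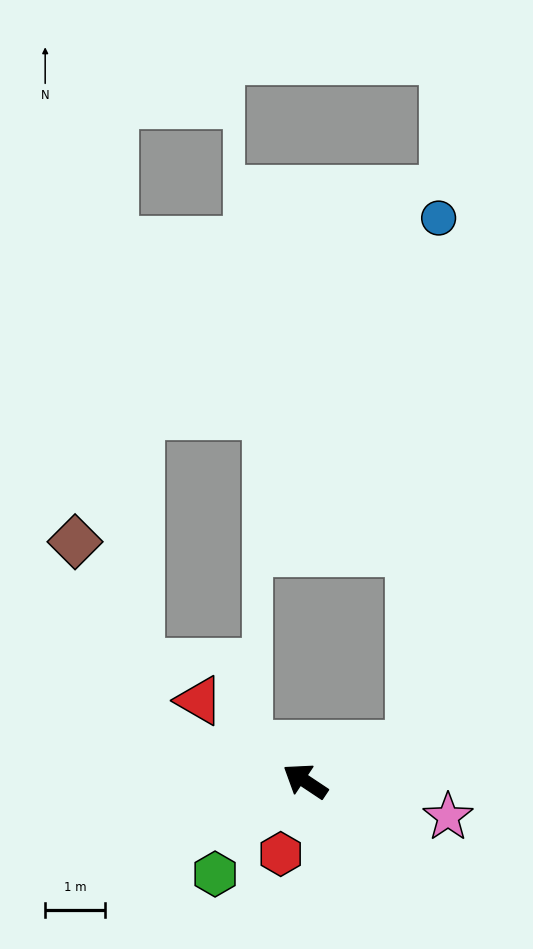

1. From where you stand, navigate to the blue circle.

blocked — turn right 128°, forward 1.9 m, then turn left 69°, forward 8.8 m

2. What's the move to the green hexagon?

turn left 80°, forward 2.2 m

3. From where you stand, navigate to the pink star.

turn right 160°, forward 2.5 m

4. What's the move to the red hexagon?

turn left 105°, forward 1.3 m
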